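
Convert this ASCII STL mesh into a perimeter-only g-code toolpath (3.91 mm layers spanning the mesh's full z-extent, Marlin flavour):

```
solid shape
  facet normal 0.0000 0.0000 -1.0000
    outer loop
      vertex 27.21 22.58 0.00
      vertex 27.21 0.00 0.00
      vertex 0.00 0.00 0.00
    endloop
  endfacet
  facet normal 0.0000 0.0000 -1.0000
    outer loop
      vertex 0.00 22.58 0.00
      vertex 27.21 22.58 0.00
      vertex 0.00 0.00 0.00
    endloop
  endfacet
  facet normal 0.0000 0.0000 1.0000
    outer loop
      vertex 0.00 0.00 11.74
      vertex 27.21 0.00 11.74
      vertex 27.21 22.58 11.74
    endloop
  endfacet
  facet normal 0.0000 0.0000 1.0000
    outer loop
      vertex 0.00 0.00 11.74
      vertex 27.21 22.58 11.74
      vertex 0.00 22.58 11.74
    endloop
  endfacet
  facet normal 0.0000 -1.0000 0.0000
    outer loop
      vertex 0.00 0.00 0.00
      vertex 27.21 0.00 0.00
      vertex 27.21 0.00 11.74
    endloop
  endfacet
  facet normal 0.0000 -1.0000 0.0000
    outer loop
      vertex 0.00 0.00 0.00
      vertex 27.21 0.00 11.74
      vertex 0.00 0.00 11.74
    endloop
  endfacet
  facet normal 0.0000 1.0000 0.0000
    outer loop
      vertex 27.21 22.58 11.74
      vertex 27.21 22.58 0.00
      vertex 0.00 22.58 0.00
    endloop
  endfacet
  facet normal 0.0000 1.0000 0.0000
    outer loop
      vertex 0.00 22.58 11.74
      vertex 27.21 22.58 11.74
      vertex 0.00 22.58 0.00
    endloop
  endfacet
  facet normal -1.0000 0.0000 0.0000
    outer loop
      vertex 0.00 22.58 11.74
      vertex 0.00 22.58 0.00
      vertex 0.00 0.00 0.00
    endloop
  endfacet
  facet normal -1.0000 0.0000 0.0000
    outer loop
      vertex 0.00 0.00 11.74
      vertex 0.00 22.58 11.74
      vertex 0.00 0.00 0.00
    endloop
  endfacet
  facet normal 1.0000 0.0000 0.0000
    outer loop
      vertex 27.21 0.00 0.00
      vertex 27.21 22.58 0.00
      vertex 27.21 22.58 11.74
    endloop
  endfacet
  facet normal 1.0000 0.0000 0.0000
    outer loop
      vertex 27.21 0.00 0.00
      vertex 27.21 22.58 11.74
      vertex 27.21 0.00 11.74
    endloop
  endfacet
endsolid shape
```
; perimeter-only toolpath
G21 ; units = mm
G90 ; absolute positioning
G28 ; home
; layer 1
G0 Z3.91
G0 X0.00 Y0.00
G1 X27.21 Y0.00
G1 X27.21 Y22.58
G1 X0.00 Y22.58
G1 X0.00 Y0.00
; layer 2
G0 Z7.83
G0 X0.00 Y0.00
G1 X27.21 Y0.00
G1 X27.21 Y22.58
G1 X0.00 Y22.58
G1 X0.00 Y0.00
; layer 3
G0 Z11.74
G0 X0.00 Y0.00
G1 X27.21 Y0.00
G1 X27.21 Y22.58
G1 X0.00 Y22.58
G1 X0.00 Y0.00
M2 ; end

The solid is a rectangular box, roughly 27.2 × 22.6 mm footprint and 11.7 mm tall. Slicing at Δz = 3.91 mm — 3 equal slices spanning the solid's height, so layer i sits at z = i·h/3 — gives 3 non-empty perimeters. Each is a 4-segment closed polygon; G0 lifts to the layer z and rapids to the start vertex, then G1 traces the edges.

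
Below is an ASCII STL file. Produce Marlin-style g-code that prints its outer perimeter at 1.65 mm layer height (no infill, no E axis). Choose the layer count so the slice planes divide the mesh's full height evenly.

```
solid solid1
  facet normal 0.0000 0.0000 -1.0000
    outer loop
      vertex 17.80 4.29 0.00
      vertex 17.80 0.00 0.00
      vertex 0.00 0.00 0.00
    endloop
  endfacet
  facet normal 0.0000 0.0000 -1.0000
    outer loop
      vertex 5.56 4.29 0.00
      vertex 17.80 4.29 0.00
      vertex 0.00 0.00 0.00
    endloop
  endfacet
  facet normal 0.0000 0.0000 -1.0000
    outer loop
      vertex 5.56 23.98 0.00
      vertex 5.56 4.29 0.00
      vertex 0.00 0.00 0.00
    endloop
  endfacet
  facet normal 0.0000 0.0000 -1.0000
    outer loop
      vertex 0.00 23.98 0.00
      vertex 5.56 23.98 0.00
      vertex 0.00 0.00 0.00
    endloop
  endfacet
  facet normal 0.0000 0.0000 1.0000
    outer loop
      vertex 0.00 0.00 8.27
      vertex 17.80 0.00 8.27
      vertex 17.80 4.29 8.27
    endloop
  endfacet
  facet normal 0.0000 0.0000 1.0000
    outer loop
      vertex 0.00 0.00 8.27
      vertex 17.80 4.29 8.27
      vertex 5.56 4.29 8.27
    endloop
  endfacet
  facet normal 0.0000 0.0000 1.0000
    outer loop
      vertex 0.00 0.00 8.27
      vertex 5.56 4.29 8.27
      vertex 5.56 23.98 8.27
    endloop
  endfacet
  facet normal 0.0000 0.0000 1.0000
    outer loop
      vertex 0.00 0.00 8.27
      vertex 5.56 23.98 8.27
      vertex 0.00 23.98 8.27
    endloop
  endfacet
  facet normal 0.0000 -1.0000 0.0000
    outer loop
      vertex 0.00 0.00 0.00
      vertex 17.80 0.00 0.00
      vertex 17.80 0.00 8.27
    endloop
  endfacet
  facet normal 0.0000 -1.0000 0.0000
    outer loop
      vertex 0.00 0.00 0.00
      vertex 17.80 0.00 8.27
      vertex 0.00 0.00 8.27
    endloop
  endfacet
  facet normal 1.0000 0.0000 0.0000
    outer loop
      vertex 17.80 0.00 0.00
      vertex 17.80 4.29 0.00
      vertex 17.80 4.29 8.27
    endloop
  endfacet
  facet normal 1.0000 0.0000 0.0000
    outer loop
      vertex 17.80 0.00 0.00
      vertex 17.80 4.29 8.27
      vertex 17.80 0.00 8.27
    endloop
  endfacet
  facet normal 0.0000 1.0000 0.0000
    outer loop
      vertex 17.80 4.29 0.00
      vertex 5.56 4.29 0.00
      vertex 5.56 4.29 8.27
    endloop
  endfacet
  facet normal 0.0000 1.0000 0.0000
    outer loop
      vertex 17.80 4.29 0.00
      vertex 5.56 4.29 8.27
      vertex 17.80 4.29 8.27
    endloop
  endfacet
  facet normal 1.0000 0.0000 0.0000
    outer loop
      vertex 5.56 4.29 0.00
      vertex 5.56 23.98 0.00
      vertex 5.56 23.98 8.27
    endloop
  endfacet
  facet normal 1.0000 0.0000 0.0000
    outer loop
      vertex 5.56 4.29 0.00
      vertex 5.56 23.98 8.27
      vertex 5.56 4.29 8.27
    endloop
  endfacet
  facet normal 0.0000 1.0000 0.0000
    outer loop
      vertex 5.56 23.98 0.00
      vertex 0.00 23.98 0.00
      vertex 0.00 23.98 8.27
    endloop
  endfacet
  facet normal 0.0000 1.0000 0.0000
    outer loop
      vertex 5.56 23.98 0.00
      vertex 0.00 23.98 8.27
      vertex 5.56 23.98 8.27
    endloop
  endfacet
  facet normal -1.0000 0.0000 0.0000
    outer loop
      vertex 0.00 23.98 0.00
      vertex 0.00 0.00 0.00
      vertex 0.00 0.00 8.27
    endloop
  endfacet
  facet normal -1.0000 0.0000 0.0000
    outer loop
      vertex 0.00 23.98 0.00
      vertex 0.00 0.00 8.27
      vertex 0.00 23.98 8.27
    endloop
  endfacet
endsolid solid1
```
; perimeter-only toolpath
G21 ; units = mm
G90 ; absolute positioning
G28 ; home
; layer 1
G0 Z1.65
G0 X0.00 Y0.00
G1 X17.80 Y0.00
G1 X17.80 Y4.29
G1 X5.56 Y4.29
G1 X5.56 Y23.98
G1 X0.00 Y23.98
G1 X0.00 Y0.00
; layer 2
G0 Z3.31
G0 X0.00 Y0.00
G1 X17.80 Y0.00
G1 X17.80 Y4.29
G1 X5.56 Y4.29
G1 X5.56 Y23.98
G1 X0.00 Y23.98
G1 X0.00 Y0.00
; layer 3
G0 Z4.96
G0 X0.00 Y0.00
G1 X17.80 Y0.00
G1 X17.80 Y4.29
G1 X5.56 Y4.29
G1 X5.56 Y23.98
G1 X0.00 Y23.98
G1 X0.00 Y0.00
; layer 4
G0 Z6.62
G0 X0.00 Y0.00
G1 X17.80 Y0.00
G1 X17.80 Y4.29
G1 X5.56 Y4.29
G1 X5.56 Y23.98
G1 X0.00 Y23.98
G1 X0.00 Y0.00
; layer 5
G0 Z8.27
G0 X0.00 Y0.00
G1 X17.80 Y0.00
G1 X17.80 Y4.29
G1 X5.56 Y4.29
G1 X5.56 Y23.98
G1 X0.00 Y23.98
G1 X0.00 Y0.00
M2 ; end

The solid is an L-shaped prism: outer 17.8 × 24 mm, arm thicknesses ≈ 4.29 mm (horizontal) and 5.56 mm (vertical), extruded 8.27 mm in z. Slicing at Δz = 1.65 mm — 5 equal slices spanning the solid's height, so layer i sits at z = i·h/5 — gives 5 non-empty perimeters. Each is a 6-segment closed polygon; G0 lifts to the layer z and rapids to the start vertex, then G1 traces the edges.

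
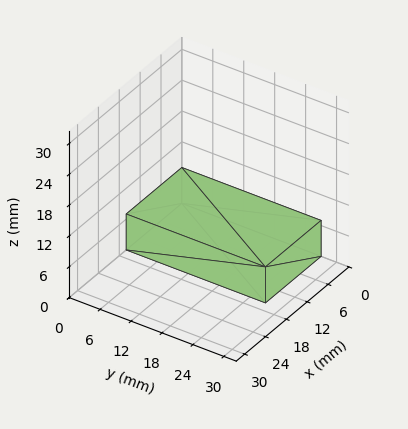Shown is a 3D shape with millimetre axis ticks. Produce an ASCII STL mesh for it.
Reading the render: the shape is a rectangular box, roughly 16 × 27 mm footprint and 7 mm tall (dimensions read to the nearest mm from the axis ticks). For the STL, each face is triangulated and given an outward normal.

solid part
  facet normal 0.0000 0.0000 -1.0000
    outer loop
      vertex 16.0 27.0 0.0
      vertex 16.0 0.0 0.0
      vertex 0.0 0.0 0.0
    endloop
  endfacet
  facet normal 0.0000 0.0000 -1.0000
    outer loop
      vertex 0.0 27.0 0.0
      vertex 16.0 27.0 0.0
      vertex 0.0 0.0 0.0
    endloop
  endfacet
  facet normal 0.0000 0.0000 1.0000
    outer loop
      vertex 0.0 0.0 7.0
      vertex 16.0 0.0 7.0
      vertex 16.0 27.0 7.0
    endloop
  endfacet
  facet normal 0.0000 0.0000 1.0000
    outer loop
      vertex 0.0 0.0 7.0
      vertex 16.0 27.0 7.0
      vertex 0.0 27.0 7.0
    endloop
  endfacet
  facet normal 0.0000 -1.0000 0.0000
    outer loop
      vertex 0.0 0.0 0.0
      vertex 16.0 0.0 0.0
      vertex 16.0 0.0 7.0
    endloop
  endfacet
  facet normal 0.0000 -1.0000 0.0000
    outer loop
      vertex 0.0 0.0 0.0
      vertex 16.0 0.0 7.0
      vertex 0.0 0.0 7.0
    endloop
  endfacet
  facet normal 0.0000 1.0000 0.0000
    outer loop
      vertex 16.0 27.0 7.0
      vertex 16.0 27.0 0.0
      vertex 0.0 27.0 0.0
    endloop
  endfacet
  facet normal 0.0000 1.0000 0.0000
    outer loop
      vertex 0.0 27.0 7.0
      vertex 16.0 27.0 7.0
      vertex 0.0 27.0 0.0
    endloop
  endfacet
  facet normal -1.0000 0.0000 0.0000
    outer loop
      vertex 0.0 27.0 7.0
      vertex 0.0 27.0 0.0
      vertex 0.0 0.0 0.0
    endloop
  endfacet
  facet normal -1.0000 0.0000 0.0000
    outer loop
      vertex 0.0 0.0 7.0
      vertex 0.0 27.0 7.0
      vertex 0.0 0.0 0.0
    endloop
  endfacet
  facet normal 1.0000 0.0000 0.0000
    outer loop
      vertex 16.0 0.0 0.0
      vertex 16.0 27.0 0.0
      vertex 16.0 27.0 7.0
    endloop
  endfacet
  facet normal 1.0000 0.0000 0.0000
    outer loop
      vertex 16.0 0.0 0.0
      vertex 16.0 27.0 7.0
      vertex 16.0 0.0 7.0
    endloop
  endfacet
endsolid part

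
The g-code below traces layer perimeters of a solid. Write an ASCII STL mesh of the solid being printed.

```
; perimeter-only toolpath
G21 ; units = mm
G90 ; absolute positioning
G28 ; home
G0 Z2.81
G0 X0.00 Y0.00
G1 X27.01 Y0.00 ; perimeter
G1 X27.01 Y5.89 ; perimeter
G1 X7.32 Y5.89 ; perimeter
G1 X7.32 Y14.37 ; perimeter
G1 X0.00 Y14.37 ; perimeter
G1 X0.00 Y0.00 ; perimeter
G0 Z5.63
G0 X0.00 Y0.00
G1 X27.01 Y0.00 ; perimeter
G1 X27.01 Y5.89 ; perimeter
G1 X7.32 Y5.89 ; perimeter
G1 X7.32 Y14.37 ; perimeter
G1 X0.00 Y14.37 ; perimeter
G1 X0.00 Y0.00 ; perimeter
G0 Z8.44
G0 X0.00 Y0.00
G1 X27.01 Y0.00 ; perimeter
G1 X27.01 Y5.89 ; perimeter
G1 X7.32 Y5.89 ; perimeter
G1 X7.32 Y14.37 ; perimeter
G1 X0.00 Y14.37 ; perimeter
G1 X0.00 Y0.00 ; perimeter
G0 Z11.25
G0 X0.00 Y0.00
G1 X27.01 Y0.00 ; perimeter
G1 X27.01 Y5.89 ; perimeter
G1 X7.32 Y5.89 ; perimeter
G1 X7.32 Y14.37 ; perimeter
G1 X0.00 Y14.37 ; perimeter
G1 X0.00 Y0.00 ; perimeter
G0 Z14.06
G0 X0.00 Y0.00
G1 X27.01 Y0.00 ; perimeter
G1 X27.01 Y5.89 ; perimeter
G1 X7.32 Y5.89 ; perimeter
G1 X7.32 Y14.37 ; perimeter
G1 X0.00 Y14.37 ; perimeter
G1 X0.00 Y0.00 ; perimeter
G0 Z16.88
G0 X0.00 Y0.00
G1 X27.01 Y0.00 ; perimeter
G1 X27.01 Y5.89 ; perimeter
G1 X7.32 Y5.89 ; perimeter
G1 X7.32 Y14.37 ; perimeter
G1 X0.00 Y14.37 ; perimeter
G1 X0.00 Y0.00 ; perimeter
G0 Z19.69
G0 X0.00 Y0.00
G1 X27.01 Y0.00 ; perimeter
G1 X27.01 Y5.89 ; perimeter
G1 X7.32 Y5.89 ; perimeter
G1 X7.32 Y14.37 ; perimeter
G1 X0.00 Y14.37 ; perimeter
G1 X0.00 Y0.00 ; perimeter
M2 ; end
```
solid part
  facet normal 0.0000 0.0000 -1.0000
    outer loop
      vertex 27.01 5.89 0.00
      vertex 27.01 0.00 0.00
      vertex 0.00 0.00 0.00
    endloop
  endfacet
  facet normal 0.0000 0.0000 -1.0000
    outer loop
      vertex 7.32 5.89 0.00
      vertex 27.01 5.89 0.00
      vertex 0.00 0.00 0.00
    endloop
  endfacet
  facet normal 0.0000 0.0000 -1.0000
    outer loop
      vertex 7.32 14.37 0.00
      vertex 7.32 5.89 0.00
      vertex 0.00 0.00 0.00
    endloop
  endfacet
  facet normal 0.0000 0.0000 -1.0000
    outer loop
      vertex 0.00 14.37 0.00
      vertex 7.32 14.37 0.00
      vertex 0.00 0.00 0.00
    endloop
  endfacet
  facet normal 0.0000 0.0000 1.0000
    outer loop
      vertex 0.00 0.00 19.69
      vertex 27.01 0.00 19.69
      vertex 27.01 5.89 19.69
    endloop
  endfacet
  facet normal 0.0000 0.0000 1.0000
    outer loop
      vertex 0.00 0.00 19.69
      vertex 27.01 5.89 19.69
      vertex 7.32 5.89 19.69
    endloop
  endfacet
  facet normal 0.0000 0.0000 1.0000
    outer loop
      vertex 0.00 0.00 19.69
      vertex 7.32 5.89 19.69
      vertex 7.32 14.37 19.69
    endloop
  endfacet
  facet normal 0.0000 0.0000 1.0000
    outer loop
      vertex 0.00 0.00 19.69
      vertex 7.32 14.37 19.69
      vertex 0.00 14.37 19.69
    endloop
  endfacet
  facet normal 0.0000 -1.0000 0.0000
    outer loop
      vertex 0.00 0.00 0.00
      vertex 27.01 0.00 0.00
      vertex 27.01 0.00 19.69
    endloop
  endfacet
  facet normal 0.0000 -1.0000 0.0000
    outer loop
      vertex 0.00 0.00 0.00
      vertex 27.01 0.00 19.69
      vertex 0.00 0.00 19.69
    endloop
  endfacet
  facet normal 1.0000 0.0000 0.0000
    outer loop
      vertex 27.01 0.00 0.00
      vertex 27.01 5.89 0.00
      vertex 27.01 5.89 19.69
    endloop
  endfacet
  facet normal 1.0000 0.0000 0.0000
    outer loop
      vertex 27.01 0.00 0.00
      vertex 27.01 5.89 19.69
      vertex 27.01 0.00 19.69
    endloop
  endfacet
  facet normal 0.0000 1.0000 0.0000
    outer loop
      vertex 27.01 5.89 0.00
      vertex 7.32 5.89 0.00
      vertex 7.32 5.89 19.69
    endloop
  endfacet
  facet normal 0.0000 1.0000 0.0000
    outer loop
      vertex 27.01 5.89 0.00
      vertex 7.32 5.89 19.69
      vertex 27.01 5.89 19.69
    endloop
  endfacet
  facet normal 1.0000 0.0000 0.0000
    outer loop
      vertex 7.32 5.89 0.00
      vertex 7.32 14.37 0.00
      vertex 7.32 14.37 19.69
    endloop
  endfacet
  facet normal 1.0000 0.0000 0.0000
    outer loop
      vertex 7.32 5.89 0.00
      vertex 7.32 14.37 19.69
      vertex 7.32 5.89 19.69
    endloop
  endfacet
  facet normal 0.0000 1.0000 0.0000
    outer loop
      vertex 7.32 14.37 0.00
      vertex 0.00 14.37 0.00
      vertex 0.00 14.37 19.69
    endloop
  endfacet
  facet normal 0.0000 1.0000 0.0000
    outer loop
      vertex 7.32 14.37 0.00
      vertex 0.00 14.37 19.69
      vertex 7.32 14.37 19.69
    endloop
  endfacet
  facet normal -1.0000 0.0000 0.0000
    outer loop
      vertex 0.00 14.37 0.00
      vertex 0.00 0.00 0.00
      vertex 0.00 0.00 19.69
    endloop
  endfacet
  facet normal -1.0000 0.0000 0.0000
    outer loop
      vertex 0.00 14.37 0.00
      vertex 0.00 0.00 19.69
      vertex 0.00 14.37 19.69
    endloop
  endfacet
endsolid part

The G0 Z moves step by Δz≈2.81 mm. Every layer's G1 loop is the same polygon, so the solid is a straight extrusion of it from z=0 to z≈19.7. Closing with flat bottom and top caps and triangulating gives 20 facets — an L-shaped prism: outer 27 × 14.4 mm, arm thicknesses ≈ 5.89 mm (horizontal) and 7.32 mm (vertical), extruded 19.7 mm in z.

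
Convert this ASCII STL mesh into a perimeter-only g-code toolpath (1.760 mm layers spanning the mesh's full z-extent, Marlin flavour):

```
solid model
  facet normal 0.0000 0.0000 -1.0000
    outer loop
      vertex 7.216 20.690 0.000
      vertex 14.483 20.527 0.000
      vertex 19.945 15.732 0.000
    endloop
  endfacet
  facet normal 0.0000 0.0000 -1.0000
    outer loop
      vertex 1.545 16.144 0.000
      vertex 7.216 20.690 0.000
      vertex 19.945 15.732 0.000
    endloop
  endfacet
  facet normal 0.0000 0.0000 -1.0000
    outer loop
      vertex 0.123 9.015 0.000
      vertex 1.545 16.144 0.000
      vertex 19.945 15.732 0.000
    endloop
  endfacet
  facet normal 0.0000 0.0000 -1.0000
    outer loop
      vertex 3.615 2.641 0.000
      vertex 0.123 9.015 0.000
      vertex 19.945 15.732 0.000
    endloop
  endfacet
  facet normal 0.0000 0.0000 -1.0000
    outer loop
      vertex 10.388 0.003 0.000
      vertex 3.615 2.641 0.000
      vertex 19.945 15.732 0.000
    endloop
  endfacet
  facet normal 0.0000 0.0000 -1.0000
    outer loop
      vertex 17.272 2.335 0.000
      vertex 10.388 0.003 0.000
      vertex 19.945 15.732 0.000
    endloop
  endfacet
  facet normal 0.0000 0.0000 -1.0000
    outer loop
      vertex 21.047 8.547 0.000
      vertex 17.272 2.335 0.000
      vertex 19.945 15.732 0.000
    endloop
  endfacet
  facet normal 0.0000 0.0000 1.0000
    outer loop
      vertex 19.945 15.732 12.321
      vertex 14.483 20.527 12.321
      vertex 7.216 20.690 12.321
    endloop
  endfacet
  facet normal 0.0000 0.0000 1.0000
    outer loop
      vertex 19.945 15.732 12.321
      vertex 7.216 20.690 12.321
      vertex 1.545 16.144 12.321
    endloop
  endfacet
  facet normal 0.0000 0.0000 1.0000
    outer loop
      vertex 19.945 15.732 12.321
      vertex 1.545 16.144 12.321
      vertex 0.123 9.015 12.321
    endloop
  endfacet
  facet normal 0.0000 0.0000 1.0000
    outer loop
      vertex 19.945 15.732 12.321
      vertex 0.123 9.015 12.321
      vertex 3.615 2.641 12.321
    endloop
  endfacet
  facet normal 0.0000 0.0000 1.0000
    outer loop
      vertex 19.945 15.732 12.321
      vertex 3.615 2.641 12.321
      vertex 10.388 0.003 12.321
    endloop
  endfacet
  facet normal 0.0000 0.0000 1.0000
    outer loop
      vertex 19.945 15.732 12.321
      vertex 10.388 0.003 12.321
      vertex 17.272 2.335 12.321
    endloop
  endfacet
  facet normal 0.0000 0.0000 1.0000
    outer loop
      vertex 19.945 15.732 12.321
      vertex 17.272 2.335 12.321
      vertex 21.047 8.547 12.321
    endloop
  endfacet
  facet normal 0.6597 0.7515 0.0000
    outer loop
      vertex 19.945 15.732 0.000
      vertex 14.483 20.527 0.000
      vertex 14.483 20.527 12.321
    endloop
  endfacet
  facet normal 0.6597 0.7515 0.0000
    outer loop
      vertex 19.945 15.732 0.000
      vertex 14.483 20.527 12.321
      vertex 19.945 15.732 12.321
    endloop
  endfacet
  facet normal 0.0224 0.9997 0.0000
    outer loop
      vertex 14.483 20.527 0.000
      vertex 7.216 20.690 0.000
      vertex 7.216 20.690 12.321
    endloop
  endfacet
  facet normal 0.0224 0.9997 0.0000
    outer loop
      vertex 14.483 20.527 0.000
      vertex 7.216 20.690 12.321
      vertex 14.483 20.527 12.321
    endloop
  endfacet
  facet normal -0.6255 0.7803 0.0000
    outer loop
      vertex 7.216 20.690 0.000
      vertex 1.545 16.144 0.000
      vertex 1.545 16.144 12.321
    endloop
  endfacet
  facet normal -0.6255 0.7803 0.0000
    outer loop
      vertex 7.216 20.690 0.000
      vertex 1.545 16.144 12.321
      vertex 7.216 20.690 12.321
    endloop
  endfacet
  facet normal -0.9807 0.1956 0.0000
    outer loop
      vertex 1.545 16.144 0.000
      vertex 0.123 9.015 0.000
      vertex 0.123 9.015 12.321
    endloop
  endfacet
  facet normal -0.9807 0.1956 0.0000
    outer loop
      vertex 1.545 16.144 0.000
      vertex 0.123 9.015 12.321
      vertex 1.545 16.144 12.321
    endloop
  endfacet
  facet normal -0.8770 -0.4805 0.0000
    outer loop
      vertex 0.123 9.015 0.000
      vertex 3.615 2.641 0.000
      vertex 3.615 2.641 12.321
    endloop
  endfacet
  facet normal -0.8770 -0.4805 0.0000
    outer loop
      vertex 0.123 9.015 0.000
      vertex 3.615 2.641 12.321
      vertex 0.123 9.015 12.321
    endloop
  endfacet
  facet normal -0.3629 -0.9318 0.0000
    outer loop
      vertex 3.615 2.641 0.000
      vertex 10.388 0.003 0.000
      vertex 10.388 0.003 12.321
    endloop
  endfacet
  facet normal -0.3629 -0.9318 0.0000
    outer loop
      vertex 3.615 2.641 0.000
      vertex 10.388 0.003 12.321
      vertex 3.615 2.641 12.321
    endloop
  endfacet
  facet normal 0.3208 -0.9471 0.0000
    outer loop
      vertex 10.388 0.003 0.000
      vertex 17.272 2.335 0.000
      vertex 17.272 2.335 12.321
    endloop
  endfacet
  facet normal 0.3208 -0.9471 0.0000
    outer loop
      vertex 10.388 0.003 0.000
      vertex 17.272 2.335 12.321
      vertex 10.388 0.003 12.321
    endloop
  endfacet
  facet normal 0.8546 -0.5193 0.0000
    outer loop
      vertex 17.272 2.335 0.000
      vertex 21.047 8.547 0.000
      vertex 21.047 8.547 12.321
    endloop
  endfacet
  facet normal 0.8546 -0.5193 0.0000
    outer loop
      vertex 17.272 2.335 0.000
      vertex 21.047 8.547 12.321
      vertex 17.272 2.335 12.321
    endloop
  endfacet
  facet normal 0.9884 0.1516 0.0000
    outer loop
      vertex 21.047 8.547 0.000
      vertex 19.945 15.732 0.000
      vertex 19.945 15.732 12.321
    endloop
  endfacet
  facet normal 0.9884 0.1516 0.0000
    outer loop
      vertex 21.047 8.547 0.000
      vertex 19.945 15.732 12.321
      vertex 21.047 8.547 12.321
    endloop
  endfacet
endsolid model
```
; perimeter-only toolpath
G21 ; units = mm
G90 ; absolute positioning
G28 ; home
; layer 1
G0 Z1.760
G0 X19.945 Y15.732
G1 X14.483 Y20.527
G1 X7.216 Y20.690
G1 X1.545 Y16.144
G1 X0.123 Y9.015
G1 X3.615 Y2.641
G1 X10.388 Y0.003
G1 X17.272 Y2.335
G1 X21.047 Y8.547
G1 X19.945 Y15.732
; layer 2
G0 Z3.520
G0 X19.945 Y15.732
G1 X14.483 Y20.527
G1 X7.216 Y20.690
G1 X1.545 Y16.144
G1 X0.123 Y9.015
G1 X3.615 Y2.641
G1 X10.388 Y0.003
G1 X17.272 Y2.335
G1 X21.047 Y8.547
G1 X19.945 Y15.732
; layer 3
G0 Z5.280
G0 X19.945 Y15.732
G1 X14.483 Y20.527
G1 X7.216 Y20.690
G1 X1.545 Y16.144
G1 X0.123 Y9.015
G1 X3.615 Y2.641
G1 X10.388 Y0.003
G1 X17.272 Y2.335
G1 X21.047 Y8.547
G1 X19.945 Y15.732
; layer 4
G0 Z7.041
G0 X19.945 Y15.732
G1 X14.483 Y20.527
G1 X7.216 Y20.690
G1 X1.545 Y16.144
G1 X0.123 Y9.015
G1 X3.615 Y2.641
G1 X10.388 Y0.003
G1 X17.272 Y2.335
G1 X21.047 Y8.547
G1 X19.945 Y15.732
; layer 5
G0 Z8.801
G0 X19.945 Y15.732
G1 X14.483 Y20.527
G1 X7.216 Y20.690
G1 X1.545 Y16.144
G1 X0.123 Y9.015
G1 X3.615 Y2.641
G1 X10.388 Y0.003
G1 X17.272 Y2.335
G1 X21.047 Y8.547
G1 X19.945 Y15.732
; layer 6
G0 Z10.561
G0 X19.945 Y15.732
G1 X14.483 Y20.527
G1 X7.216 Y20.690
G1 X1.545 Y16.144
G1 X0.123 Y9.015
G1 X3.615 Y2.641
G1 X10.388 Y0.003
G1 X17.272 Y2.335
G1 X21.047 Y8.547
G1 X19.945 Y15.732
; layer 7
G0 Z12.321
G0 X19.945 Y15.732
G1 X14.483 Y20.527
G1 X7.216 Y20.690
G1 X1.545 Y16.144
G1 X0.123 Y9.015
G1 X3.615 Y2.641
G1 X10.388 Y0.003
G1 X17.272 Y2.335
G1 X21.047 Y8.547
G1 X19.945 Y15.732
M2 ; end

The solid is a regular 9-sided prism (a cylinder approximated with 9 flat sides), circumscribed radius ≈ 10.6 mm, height ≈ 12.3 mm. Slicing at Δz = 1.760 mm — 7 equal slices spanning the solid's height, so layer i sits at z = i·h/7 — gives 7 non-empty perimeters. Each is a 9-segment closed polygon; G0 lifts to the layer z and rapids to the start vertex, then G1 traces the edges.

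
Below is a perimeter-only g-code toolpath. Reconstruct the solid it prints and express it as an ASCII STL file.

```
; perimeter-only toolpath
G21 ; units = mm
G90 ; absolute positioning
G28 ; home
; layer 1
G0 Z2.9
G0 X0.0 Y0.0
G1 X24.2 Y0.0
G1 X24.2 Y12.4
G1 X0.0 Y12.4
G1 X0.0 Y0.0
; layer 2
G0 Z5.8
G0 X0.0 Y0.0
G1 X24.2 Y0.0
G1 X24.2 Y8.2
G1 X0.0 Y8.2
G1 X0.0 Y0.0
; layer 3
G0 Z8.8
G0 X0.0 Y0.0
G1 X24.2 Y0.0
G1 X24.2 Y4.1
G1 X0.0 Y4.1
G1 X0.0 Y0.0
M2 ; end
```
solid part
  facet normal 0.0000 0.0000 -1.0000
    outer loop
      vertex 24.2 16.5 0.0
      vertex 24.2 0.0 0.0
      vertex 0.0 0.0 0.0
    endloop
  endfacet
  facet normal 0.0000 0.0000 -1.0000
    outer loop
      vertex 0.0 16.5 0.0
      vertex 24.2 16.5 0.0
      vertex 0.0 0.0 0.0
    endloop
  endfacet
  facet normal 0.0000 -1.0000 0.0000
    outer loop
      vertex 0.0 0.0 0.0
      vertex 24.2 0.0 0.0
      vertex 24.2 0.0 11.7
    endloop
  endfacet
  facet normal 0.0000 -1.0000 0.0000
    outer loop
      vertex 0.0 0.0 0.0
      vertex 24.2 0.0 11.7
      vertex 0.0 0.0 11.7
    endloop
  endfacet
  facet normal 0.0000 0.5784 0.8157
    outer loop
      vertex 0.0 0.0 11.7
      vertex 24.2 0.0 11.7
      vertex 24.2 16.5 0.0
    endloop
  endfacet
  facet normal 0.0000 0.5784 0.8157
    outer loop
      vertex 0.0 0.0 11.7
      vertex 24.2 16.5 0.0
      vertex 0.0 16.5 0.0
    endloop
  endfacet
  facet normal -1.0000 0.0000 0.0000
    outer loop
      vertex 0.0 0.0 11.7
      vertex 0.0 16.5 0.0
      vertex 0.0 0.0 0.0
    endloop
  endfacet
  facet normal 1.0000 0.0000 0.0000
    outer loop
      vertex 24.2 0.0 0.0
      vertex 24.2 16.5 0.0
      vertex 24.2 0.0 11.7
    endloop
  endfacet
endsolid part

The G0 Z moves step by Δz≈2.9 mm. The G1 loops shrink linearly with z, so the solid tapers from its base footprint up to z≈11.7. Closing with a flat bottom cap and the tapered top and triangulating gives 8 facets — a wedge (ramp): 24.2 × 16.5 mm base, rising to 11.7 mm along the y=0 edge and sloping linearly to z=0 at y=16.5.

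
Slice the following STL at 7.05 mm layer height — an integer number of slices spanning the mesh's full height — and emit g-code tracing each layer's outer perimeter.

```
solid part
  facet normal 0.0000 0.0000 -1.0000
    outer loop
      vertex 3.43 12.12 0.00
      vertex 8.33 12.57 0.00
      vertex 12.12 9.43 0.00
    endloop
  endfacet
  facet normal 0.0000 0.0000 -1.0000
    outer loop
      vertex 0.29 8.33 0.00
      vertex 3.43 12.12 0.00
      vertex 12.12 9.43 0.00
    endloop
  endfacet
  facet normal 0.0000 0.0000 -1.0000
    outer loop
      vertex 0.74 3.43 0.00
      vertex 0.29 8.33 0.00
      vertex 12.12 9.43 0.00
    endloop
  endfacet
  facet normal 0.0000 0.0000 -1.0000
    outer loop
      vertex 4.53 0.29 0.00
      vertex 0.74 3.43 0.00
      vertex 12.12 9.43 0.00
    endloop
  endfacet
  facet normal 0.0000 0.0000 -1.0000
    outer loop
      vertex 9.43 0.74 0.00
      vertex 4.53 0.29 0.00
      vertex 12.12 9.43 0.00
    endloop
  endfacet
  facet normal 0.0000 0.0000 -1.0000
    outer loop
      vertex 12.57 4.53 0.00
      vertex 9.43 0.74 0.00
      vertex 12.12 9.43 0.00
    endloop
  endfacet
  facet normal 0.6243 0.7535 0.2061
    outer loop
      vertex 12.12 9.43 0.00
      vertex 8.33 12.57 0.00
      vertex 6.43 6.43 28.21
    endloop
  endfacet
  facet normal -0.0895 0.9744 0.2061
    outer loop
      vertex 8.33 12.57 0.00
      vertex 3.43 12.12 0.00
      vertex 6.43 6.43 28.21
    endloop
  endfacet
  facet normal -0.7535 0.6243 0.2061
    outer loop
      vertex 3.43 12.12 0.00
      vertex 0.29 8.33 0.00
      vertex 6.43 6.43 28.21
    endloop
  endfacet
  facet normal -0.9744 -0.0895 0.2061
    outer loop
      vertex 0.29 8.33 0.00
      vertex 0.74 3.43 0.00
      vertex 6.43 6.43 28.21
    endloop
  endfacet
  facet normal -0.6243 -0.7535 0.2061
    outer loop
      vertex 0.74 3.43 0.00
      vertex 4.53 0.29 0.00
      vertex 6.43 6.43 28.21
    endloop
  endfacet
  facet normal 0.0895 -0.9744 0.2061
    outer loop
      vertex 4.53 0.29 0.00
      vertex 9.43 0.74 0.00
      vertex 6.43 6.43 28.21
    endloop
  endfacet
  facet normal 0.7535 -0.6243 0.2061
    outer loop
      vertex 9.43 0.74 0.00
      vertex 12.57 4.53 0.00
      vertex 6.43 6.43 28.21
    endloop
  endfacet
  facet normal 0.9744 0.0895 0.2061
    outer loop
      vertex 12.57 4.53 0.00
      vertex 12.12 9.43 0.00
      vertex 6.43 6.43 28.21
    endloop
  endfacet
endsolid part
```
; perimeter-only toolpath
G21 ; units = mm
G90 ; absolute positioning
G28 ; home
; layer 1
G0 Z7.05
G0 X10.70 Y8.68
G1 X7.86 Y11.04
G1 X4.18 Y10.70
G1 X1.82 Y7.86
G1 X2.16 Y4.18
G1 X5.00 Y1.82
G1 X8.68 Y2.16
G1 X11.04 Y5.00
G1 X10.70 Y8.68
; layer 2
G0 Z14.11
G0 X9.27 Y7.93
G1 X7.38 Y9.50
G1 X4.93 Y9.27
G1 X3.36 Y7.38
G1 X3.58 Y4.93
G1 X5.48 Y3.36
G1 X7.93 Y3.58
G1 X9.50 Y5.48
G1 X9.27 Y7.93
; layer 3
G0 Z21.16
G0 X7.85 Y7.18
G1 X6.90 Y7.96
G1 X5.68 Y7.85
G1 X4.89 Y6.90
G1 X5.01 Y5.68
G1 X5.95 Y4.89
G1 X7.18 Y5.01
G1 X7.96 Y5.95
G1 X7.85 Y7.18
M2 ; end

The solid is a regular 8-sided pyramid, base circumscribed radius ≈ 6.43 mm, apex at z ≈ 28.2 mm. Slicing at Δz = 7.05 mm — 4 equal slices spanning the solid's height, so layer i sits at z = i·h/4 — gives 3 non-empty perimeters. Each is a 8-segment closed polygon; G0 lifts to the layer z and rapids to the start vertex, then G1 traces the edges. The cross-section shrinks linearly with z (the slice at the apex is degenerate and omitted).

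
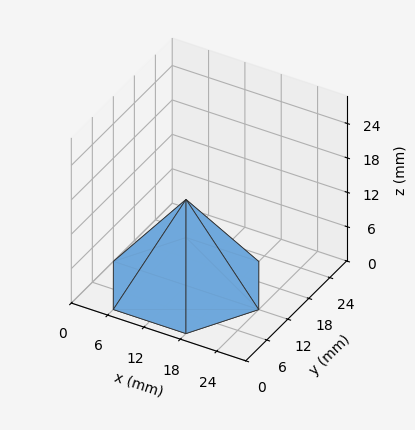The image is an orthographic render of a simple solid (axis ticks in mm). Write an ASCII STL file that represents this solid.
Reading the render: the shape is a regular 6-sided pyramid, base circumscribed radius ≈ 12 mm, apex at z ≈ 15 mm (dimensions read to the nearest mm from the axis ticks). For the STL, each face is triangulated and given an outward normal.

solid part
  facet normal 0.0000 0.0000 -1.0000
    outer loop
      vertex 6.00 22.39 0.00
      vertex 18.00 22.39 0.00
      vertex 24.00 12.00 0.00
    endloop
  endfacet
  facet normal 0.0000 0.0000 -1.0000
    outer loop
      vertex 0.00 12.00 0.00
      vertex 6.00 22.39 0.00
      vertex 24.00 12.00 0.00
    endloop
  endfacet
  facet normal 0.0000 0.0000 -1.0000
    outer loop
      vertex 6.00 1.61 0.00
      vertex 0.00 12.00 0.00
      vertex 24.00 12.00 0.00
    endloop
  endfacet
  facet normal 0.0000 0.0000 -1.0000
    outer loop
      vertex 18.00 1.61 0.00
      vertex 6.00 1.61 0.00
      vertex 24.00 12.00 0.00
    endloop
  endfacet
  facet normal 0.7118 0.4111 0.5695
    outer loop
      vertex 24.00 12.00 0.00
      vertex 18.00 22.39 0.00
      vertex 12.00 12.00 15.00
    endloop
  endfacet
  facet normal 0.0000 0.8221 0.5694
    outer loop
      vertex 18.00 22.39 0.00
      vertex 6.00 22.39 0.00
      vertex 12.00 12.00 15.00
    endloop
  endfacet
  facet normal -0.7118 0.4111 0.5695
    outer loop
      vertex 6.00 22.39 0.00
      vertex 0.00 12.00 0.00
      vertex 12.00 12.00 15.00
    endloop
  endfacet
  facet normal -0.7118 -0.4111 0.5695
    outer loop
      vertex 0.00 12.00 0.00
      vertex 6.00 1.61 0.00
      vertex 12.00 12.00 15.00
    endloop
  endfacet
  facet normal 0.0000 -0.8221 0.5694
    outer loop
      vertex 6.00 1.61 0.00
      vertex 18.00 1.61 0.00
      vertex 12.00 12.00 15.00
    endloop
  endfacet
  facet normal 0.7118 -0.4111 0.5695
    outer loop
      vertex 18.00 1.61 0.00
      vertex 24.00 12.00 0.00
      vertex 12.00 12.00 15.00
    endloop
  endfacet
endsolid part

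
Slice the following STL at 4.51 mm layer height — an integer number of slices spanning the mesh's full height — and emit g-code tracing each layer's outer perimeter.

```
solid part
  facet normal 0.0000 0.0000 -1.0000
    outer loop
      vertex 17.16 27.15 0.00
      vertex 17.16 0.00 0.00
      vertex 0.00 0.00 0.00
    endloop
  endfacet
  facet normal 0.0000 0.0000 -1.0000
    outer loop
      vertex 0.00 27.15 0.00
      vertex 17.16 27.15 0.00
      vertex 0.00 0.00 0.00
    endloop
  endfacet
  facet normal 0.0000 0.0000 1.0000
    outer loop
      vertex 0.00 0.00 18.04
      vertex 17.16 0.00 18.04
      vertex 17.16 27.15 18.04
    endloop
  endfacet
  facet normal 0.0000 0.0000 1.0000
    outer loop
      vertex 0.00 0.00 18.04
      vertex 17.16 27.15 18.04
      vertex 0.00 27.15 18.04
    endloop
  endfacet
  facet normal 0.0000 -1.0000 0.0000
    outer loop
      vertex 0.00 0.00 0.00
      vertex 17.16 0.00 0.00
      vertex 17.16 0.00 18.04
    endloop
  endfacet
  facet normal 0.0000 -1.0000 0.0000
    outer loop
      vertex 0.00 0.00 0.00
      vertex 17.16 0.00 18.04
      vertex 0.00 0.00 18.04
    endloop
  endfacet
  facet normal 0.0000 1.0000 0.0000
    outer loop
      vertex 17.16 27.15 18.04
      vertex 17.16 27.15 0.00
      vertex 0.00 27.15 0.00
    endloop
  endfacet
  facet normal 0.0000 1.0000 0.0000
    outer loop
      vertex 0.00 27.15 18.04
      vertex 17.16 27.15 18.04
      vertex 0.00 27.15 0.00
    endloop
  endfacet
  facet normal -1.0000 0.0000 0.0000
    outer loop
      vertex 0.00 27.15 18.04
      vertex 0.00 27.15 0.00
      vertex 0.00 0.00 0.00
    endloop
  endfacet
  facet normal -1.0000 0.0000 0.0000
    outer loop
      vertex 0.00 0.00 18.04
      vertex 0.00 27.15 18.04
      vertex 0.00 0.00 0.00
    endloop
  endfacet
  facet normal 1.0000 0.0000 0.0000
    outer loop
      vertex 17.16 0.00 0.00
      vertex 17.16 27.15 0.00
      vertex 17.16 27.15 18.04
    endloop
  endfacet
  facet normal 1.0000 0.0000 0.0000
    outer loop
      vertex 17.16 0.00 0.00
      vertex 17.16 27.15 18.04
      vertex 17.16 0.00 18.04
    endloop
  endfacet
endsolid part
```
; perimeter-only toolpath
G21 ; units = mm
G90 ; absolute positioning
G28 ; home
; layer 1
G0 Z4.51
G0 X0.00 Y0.00
G1 X17.16 Y0.00
G1 X17.16 Y27.15
G1 X0.00 Y27.15
G1 X0.00 Y0.00
; layer 2
G0 Z9.02
G0 X0.00 Y0.00
G1 X17.16 Y0.00
G1 X17.16 Y27.15
G1 X0.00 Y27.15
G1 X0.00 Y0.00
; layer 3
G0 Z13.53
G0 X0.00 Y0.00
G1 X17.16 Y0.00
G1 X17.16 Y27.15
G1 X0.00 Y27.15
G1 X0.00 Y0.00
; layer 4
G0 Z18.04
G0 X0.00 Y0.00
G1 X17.16 Y0.00
G1 X17.16 Y27.15
G1 X0.00 Y27.15
G1 X0.00 Y0.00
M2 ; end

The solid is a rectangular box, roughly 17.2 × 27.1 mm footprint and 18 mm tall. Slicing at Δz = 4.51 mm — 4 equal slices spanning the solid's height, so layer i sits at z = i·h/4 — gives 4 non-empty perimeters. Each is a 4-segment closed polygon; G0 lifts to the layer z and rapids to the start vertex, then G1 traces the edges.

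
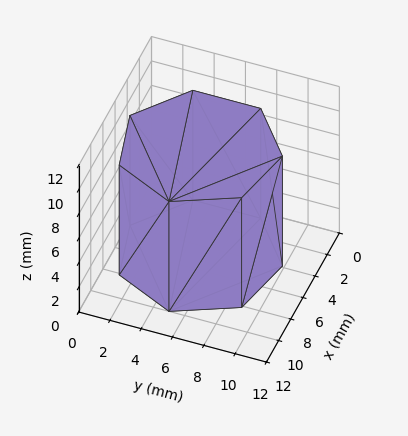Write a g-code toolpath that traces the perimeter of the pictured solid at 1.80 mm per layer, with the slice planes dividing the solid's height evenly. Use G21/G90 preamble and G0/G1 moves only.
Reading the render: the shape is a regular 7-sided prism (a cylinder approximated with 7 flat sides), circumscribed radius ≈ 5 mm, height ≈ 9 mm (dimensions read to the nearest mm from the axis ticks). For the g-code, the solid's height is divided into equal slices at the stated Δz and each level perimeter traced with G1 moves after a G0 lift.

; perimeter-only toolpath
G21 ; units = mm
G90 ; absolute positioning
G28 ; home
; layer 1
G0 Z1.80
G0 X10.00 Y5.00
G1 X8.12 Y8.91
G1 X3.89 Y9.87
G1 X0.50 Y7.17
G1 X0.50 Y2.83
G1 X3.89 Y0.13
G1 X8.12 Y1.09
G1 X10.00 Y5.00
; layer 2
G0 Z3.60
G0 X10.00 Y5.00
G1 X8.12 Y8.91
G1 X3.89 Y9.87
G1 X0.50 Y7.17
G1 X0.50 Y2.83
G1 X3.89 Y0.13
G1 X8.12 Y1.09
G1 X10.00 Y5.00
; layer 3
G0 Z5.40
G0 X10.00 Y5.00
G1 X8.12 Y8.91
G1 X3.89 Y9.87
G1 X0.50 Y7.17
G1 X0.50 Y2.83
G1 X3.89 Y0.13
G1 X8.12 Y1.09
G1 X10.00 Y5.00
; layer 4
G0 Z7.20
G0 X10.00 Y5.00
G1 X8.12 Y8.91
G1 X3.89 Y9.87
G1 X0.50 Y7.17
G1 X0.50 Y2.83
G1 X3.89 Y0.13
G1 X8.12 Y1.09
G1 X10.00 Y5.00
; layer 5
G0 Z9.00
G0 X10.00 Y5.00
G1 X8.12 Y8.91
G1 X3.89 Y9.87
G1 X0.50 Y7.17
G1 X0.50 Y2.83
G1 X3.89 Y0.13
G1 X8.12 Y1.09
G1 X10.00 Y5.00
M2 ; end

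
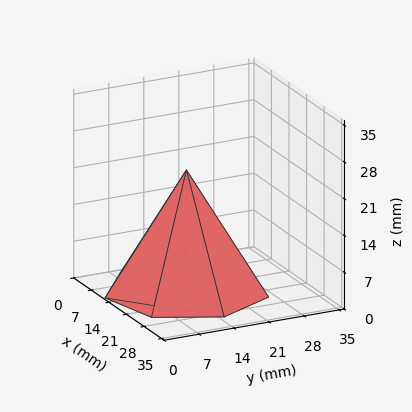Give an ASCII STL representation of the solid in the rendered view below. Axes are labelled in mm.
Reading the render: the shape is a regular 7-sided pyramid, base circumscribed radius ≈ 15 mm, apex at z ≈ 23 mm (dimensions read to the nearest mm from the axis ticks). For the STL, each face is triangulated and given an outward normal.

solid part
  facet normal 0.0000 0.0000 -1.0000
    outer loop
      vertex 11.7 29.6 0.0
      vertex 24.4 26.7 0.0
      vertex 30.0 15.0 0.0
    endloop
  endfacet
  facet normal 0.0000 0.0000 -1.0000
    outer loop
      vertex 1.5 21.5 0.0
      vertex 11.7 29.6 0.0
      vertex 30.0 15.0 0.0
    endloop
  endfacet
  facet normal 0.0000 0.0000 -1.0000
    outer loop
      vertex 1.5 8.5 0.0
      vertex 1.5 21.5 0.0
      vertex 30.0 15.0 0.0
    endloop
  endfacet
  facet normal 0.0000 0.0000 -1.0000
    outer loop
      vertex 11.7 0.4 0.0
      vertex 1.5 8.5 0.0
      vertex 30.0 15.0 0.0
    endloop
  endfacet
  facet normal 0.0000 0.0000 -1.0000
    outer loop
      vertex 24.4 3.3 0.0
      vertex 11.7 0.4 0.0
      vertex 30.0 15.0 0.0
    endloop
  endfacet
  facet normal 0.7775 0.3721 0.5070
    outer loop
      vertex 30.0 15.0 0.0
      vertex 24.4 26.7 0.0
      vertex 15.0 15.0 23.0
    endloop
  endfacet
  facet normal 0.1920 0.8408 0.5062
    outer loop
      vertex 24.4 26.7 0.0
      vertex 11.7 29.6 0.0
      vertex 15.0 15.0 23.0
    endloop
  endfacet
  facet normal -0.5365 0.6756 0.5058
    outer loop
      vertex 11.7 29.6 0.0
      vertex 1.5 21.5 0.0
      vertex 15.0 15.0 23.0
    endloop
  endfacet
  facet normal -0.8624 0.0000 0.5062
    outer loop
      vertex 1.5 21.5 0.0
      vertex 1.5 8.5 0.0
      vertex 15.0 15.0 23.0
    endloop
  endfacet
  facet normal -0.5365 -0.6756 0.5058
    outer loop
      vertex 1.5 8.5 0.0
      vertex 11.7 0.4 0.0
      vertex 15.0 15.0 23.0
    endloop
  endfacet
  facet normal 0.1920 -0.8408 0.5062
    outer loop
      vertex 11.7 0.4 0.0
      vertex 24.4 3.3 0.0
      vertex 15.0 15.0 23.0
    endloop
  endfacet
  facet normal 0.7775 -0.3721 0.5070
    outer loop
      vertex 24.4 3.3 0.0
      vertex 30.0 15.0 0.0
      vertex 15.0 15.0 23.0
    endloop
  endfacet
endsolid part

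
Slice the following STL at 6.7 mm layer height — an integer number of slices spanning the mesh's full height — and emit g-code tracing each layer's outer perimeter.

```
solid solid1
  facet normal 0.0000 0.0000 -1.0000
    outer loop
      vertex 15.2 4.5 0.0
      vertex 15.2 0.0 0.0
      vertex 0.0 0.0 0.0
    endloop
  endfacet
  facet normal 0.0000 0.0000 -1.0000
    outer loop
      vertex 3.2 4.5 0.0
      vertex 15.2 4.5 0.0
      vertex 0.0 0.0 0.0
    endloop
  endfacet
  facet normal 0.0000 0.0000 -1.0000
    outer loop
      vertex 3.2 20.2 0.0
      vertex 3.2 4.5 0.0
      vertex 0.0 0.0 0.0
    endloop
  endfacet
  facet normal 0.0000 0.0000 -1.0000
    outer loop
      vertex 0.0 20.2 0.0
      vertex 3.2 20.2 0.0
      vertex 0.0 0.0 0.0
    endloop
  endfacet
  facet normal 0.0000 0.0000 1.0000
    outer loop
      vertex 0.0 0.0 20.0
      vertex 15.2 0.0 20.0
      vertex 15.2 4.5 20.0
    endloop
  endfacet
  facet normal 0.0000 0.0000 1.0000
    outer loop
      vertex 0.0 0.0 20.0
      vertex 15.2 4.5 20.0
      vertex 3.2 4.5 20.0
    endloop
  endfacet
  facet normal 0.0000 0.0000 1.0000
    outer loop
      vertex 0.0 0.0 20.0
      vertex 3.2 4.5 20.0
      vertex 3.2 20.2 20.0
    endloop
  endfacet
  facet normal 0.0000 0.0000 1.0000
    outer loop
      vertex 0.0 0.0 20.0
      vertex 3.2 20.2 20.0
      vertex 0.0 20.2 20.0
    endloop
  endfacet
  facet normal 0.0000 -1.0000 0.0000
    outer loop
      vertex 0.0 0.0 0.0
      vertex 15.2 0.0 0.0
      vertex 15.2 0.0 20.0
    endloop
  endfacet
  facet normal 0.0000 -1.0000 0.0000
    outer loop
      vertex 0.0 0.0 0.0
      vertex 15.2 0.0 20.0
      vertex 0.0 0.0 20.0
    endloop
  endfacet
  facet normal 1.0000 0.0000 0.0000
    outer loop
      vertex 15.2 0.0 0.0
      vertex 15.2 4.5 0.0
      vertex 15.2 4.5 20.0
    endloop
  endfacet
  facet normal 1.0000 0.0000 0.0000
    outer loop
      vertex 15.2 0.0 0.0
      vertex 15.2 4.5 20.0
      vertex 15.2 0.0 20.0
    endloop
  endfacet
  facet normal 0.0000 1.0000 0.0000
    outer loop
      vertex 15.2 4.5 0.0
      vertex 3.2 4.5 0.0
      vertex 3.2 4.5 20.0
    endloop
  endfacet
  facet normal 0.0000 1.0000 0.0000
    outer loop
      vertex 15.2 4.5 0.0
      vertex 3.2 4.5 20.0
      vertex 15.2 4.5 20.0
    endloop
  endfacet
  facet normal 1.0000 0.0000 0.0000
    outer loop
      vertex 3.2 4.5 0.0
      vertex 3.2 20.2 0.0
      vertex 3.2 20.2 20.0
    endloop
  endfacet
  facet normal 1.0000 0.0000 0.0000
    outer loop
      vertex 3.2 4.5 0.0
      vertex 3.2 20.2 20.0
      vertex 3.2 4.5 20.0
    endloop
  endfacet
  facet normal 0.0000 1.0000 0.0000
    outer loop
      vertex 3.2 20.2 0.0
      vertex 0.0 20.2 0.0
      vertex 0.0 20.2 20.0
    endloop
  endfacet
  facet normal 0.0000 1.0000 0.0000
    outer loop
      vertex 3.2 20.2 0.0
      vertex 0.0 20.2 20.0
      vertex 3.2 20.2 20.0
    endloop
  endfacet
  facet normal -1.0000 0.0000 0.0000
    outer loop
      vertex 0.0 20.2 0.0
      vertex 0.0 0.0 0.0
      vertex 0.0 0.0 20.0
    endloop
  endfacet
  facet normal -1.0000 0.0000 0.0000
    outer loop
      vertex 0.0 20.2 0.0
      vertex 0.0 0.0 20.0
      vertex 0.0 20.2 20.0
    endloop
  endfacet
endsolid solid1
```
; perimeter-only toolpath
G21 ; units = mm
G90 ; absolute positioning
G28 ; home
; layer 1
G0 Z6.7
G0 X0.0 Y0.0
G1 X15.2 Y0.0
G1 X15.2 Y4.5
G1 X3.2 Y4.5
G1 X3.2 Y20.2
G1 X0.0 Y20.2
G1 X0.0 Y0.0
; layer 2
G0 Z13.3
G0 X0.0 Y0.0
G1 X15.2 Y0.0
G1 X15.2 Y4.5
G1 X3.2 Y4.5
G1 X3.2 Y20.2
G1 X0.0 Y20.2
G1 X0.0 Y0.0
; layer 3
G0 Z20.0
G0 X0.0 Y0.0
G1 X15.2 Y0.0
G1 X15.2 Y4.5
G1 X3.2 Y4.5
G1 X3.2 Y20.2
G1 X0.0 Y20.2
G1 X0.0 Y0.0
M2 ; end

The solid is an L-shaped prism: outer 15.2 × 20.2 mm, arm thicknesses ≈ 4.5 mm (horizontal) and 3.2 mm (vertical), extruded 20 mm in z. Slicing at Δz = 6.7 mm — 3 equal slices spanning the solid's height, so layer i sits at z = i·h/3 — gives 3 non-empty perimeters. Each is a 6-segment closed polygon; G0 lifts to the layer z and rapids to the start vertex, then G1 traces the edges.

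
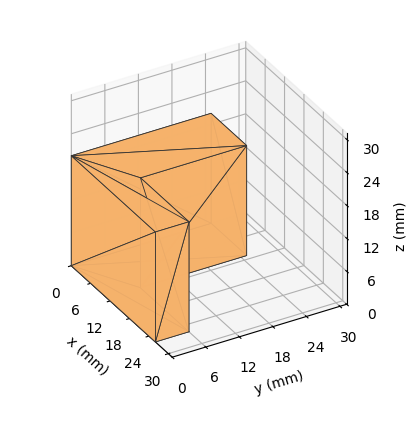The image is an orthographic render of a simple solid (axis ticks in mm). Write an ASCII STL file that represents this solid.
Reading the render: the shape is an L-shaped prism: outer 26 × 25 mm, arm thicknesses ≈ 6 mm (horizontal) and 11 mm (vertical), extruded 20 mm in z (dimensions read to the nearest mm from the axis ticks). For the STL, each face is triangulated and given an outward normal.

solid part
  facet normal 0.0000 0.0000 -1.0000
    outer loop
      vertex 26.0 6.0 0.0
      vertex 26.0 0.0 0.0
      vertex 0.0 0.0 0.0
    endloop
  endfacet
  facet normal 0.0000 0.0000 -1.0000
    outer loop
      vertex 11.0 6.0 0.0
      vertex 26.0 6.0 0.0
      vertex 0.0 0.0 0.0
    endloop
  endfacet
  facet normal 0.0000 0.0000 -1.0000
    outer loop
      vertex 11.0 25.0 0.0
      vertex 11.0 6.0 0.0
      vertex 0.0 0.0 0.0
    endloop
  endfacet
  facet normal 0.0000 0.0000 -1.0000
    outer loop
      vertex 0.0 25.0 0.0
      vertex 11.0 25.0 0.0
      vertex 0.0 0.0 0.0
    endloop
  endfacet
  facet normal 0.0000 0.0000 1.0000
    outer loop
      vertex 0.0 0.0 20.0
      vertex 26.0 0.0 20.0
      vertex 26.0 6.0 20.0
    endloop
  endfacet
  facet normal 0.0000 0.0000 1.0000
    outer loop
      vertex 0.0 0.0 20.0
      vertex 26.0 6.0 20.0
      vertex 11.0 6.0 20.0
    endloop
  endfacet
  facet normal 0.0000 0.0000 1.0000
    outer loop
      vertex 0.0 0.0 20.0
      vertex 11.0 6.0 20.0
      vertex 11.0 25.0 20.0
    endloop
  endfacet
  facet normal 0.0000 0.0000 1.0000
    outer loop
      vertex 0.0 0.0 20.0
      vertex 11.0 25.0 20.0
      vertex 0.0 25.0 20.0
    endloop
  endfacet
  facet normal 0.0000 -1.0000 0.0000
    outer loop
      vertex 0.0 0.0 0.0
      vertex 26.0 0.0 0.0
      vertex 26.0 0.0 20.0
    endloop
  endfacet
  facet normal 0.0000 -1.0000 0.0000
    outer loop
      vertex 0.0 0.0 0.0
      vertex 26.0 0.0 20.0
      vertex 0.0 0.0 20.0
    endloop
  endfacet
  facet normal 1.0000 0.0000 0.0000
    outer loop
      vertex 26.0 0.0 0.0
      vertex 26.0 6.0 0.0
      vertex 26.0 6.0 20.0
    endloop
  endfacet
  facet normal 1.0000 0.0000 0.0000
    outer loop
      vertex 26.0 0.0 0.0
      vertex 26.0 6.0 20.0
      vertex 26.0 0.0 20.0
    endloop
  endfacet
  facet normal 0.0000 1.0000 0.0000
    outer loop
      vertex 26.0 6.0 0.0
      vertex 11.0 6.0 0.0
      vertex 11.0 6.0 20.0
    endloop
  endfacet
  facet normal 0.0000 1.0000 0.0000
    outer loop
      vertex 26.0 6.0 0.0
      vertex 11.0 6.0 20.0
      vertex 26.0 6.0 20.0
    endloop
  endfacet
  facet normal 1.0000 0.0000 0.0000
    outer loop
      vertex 11.0 6.0 0.0
      vertex 11.0 25.0 0.0
      vertex 11.0 25.0 20.0
    endloop
  endfacet
  facet normal 1.0000 0.0000 0.0000
    outer loop
      vertex 11.0 6.0 0.0
      vertex 11.0 25.0 20.0
      vertex 11.0 6.0 20.0
    endloop
  endfacet
  facet normal 0.0000 1.0000 0.0000
    outer loop
      vertex 11.0 25.0 0.0
      vertex 0.0 25.0 0.0
      vertex 0.0 25.0 20.0
    endloop
  endfacet
  facet normal 0.0000 1.0000 0.0000
    outer loop
      vertex 11.0 25.0 0.0
      vertex 0.0 25.0 20.0
      vertex 11.0 25.0 20.0
    endloop
  endfacet
  facet normal -1.0000 0.0000 0.0000
    outer loop
      vertex 0.0 25.0 0.0
      vertex 0.0 0.0 0.0
      vertex 0.0 0.0 20.0
    endloop
  endfacet
  facet normal -1.0000 0.0000 0.0000
    outer loop
      vertex 0.0 25.0 0.0
      vertex 0.0 0.0 20.0
      vertex 0.0 25.0 20.0
    endloop
  endfacet
endsolid part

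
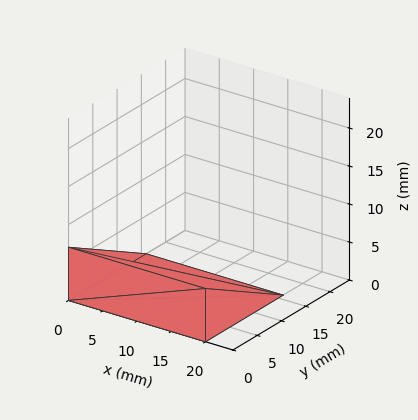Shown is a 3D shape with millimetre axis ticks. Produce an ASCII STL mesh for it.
Reading the render: the shape is a wedge (ramp): 20 × 16 mm base, rising to 7 mm along the y=0 edge and sloping linearly to z=0 at y=16 (dimensions read to the nearest mm from the axis ticks). For the STL, each face is triangulated and given an outward normal.

solid part
  facet normal 0.0000 0.0000 -1.0000
    outer loop
      vertex 20.000 16.000 0.000
      vertex 20.000 0.000 0.000
      vertex 0.000 0.000 0.000
    endloop
  endfacet
  facet normal 0.0000 0.0000 -1.0000
    outer loop
      vertex 0.000 16.000 0.000
      vertex 20.000 16.000 0.000
      vertex 0.000 0.000 0.000
    endloop
  endfacet
  facet normal 0.0000 -1.0000 0.0000
    outer loop
      vertex 0.000 0.000 0.000
      vertex 20.000 0.000 0.000
      vertex 20.000 0.000 7.000
    endloop
  endfacet
  facet normal 0.0000 -1.0000 0.0000
    outer loop
      vertex 0.000 0.000 0.000
      vertex 20.000 0.000 7.000
      vertex 0.000 0.000 7.000
    endloop
  endfacet
  facet normal 0.0000 0.4008 0.9162
    outer loop
      vertex 0.000 0.000 7.000
      vertex 20.000 0.000 7.000
      vertex 20.000 16.000 0.000
    endloop
  endfacet
  facet normal 0.0000 0.4008 0.9162
    outer loop
      vertex 0.000 0.000 7.000
      vertex 20.000 16.000 0.000
      vertex 0.000 16.000 0.000
    endloop
  endfacet
  facet normal -1.0000 0.0000 0.0000
    outer loop
      vertex 0.000 0.000 7.000
      vertex 0.000 16.000 0.000
      vertex 0.000 0.000 0.000
    endloop
  endfacet
  facet normal 1.0000 0.0000 0.0000
    outer loop
      vertex 20.000 0.000 0.000
      vertex 20.000 16.000 0.000
      vertex 20.000 0.000 7.000
    endloop
  endfacet
endsolid part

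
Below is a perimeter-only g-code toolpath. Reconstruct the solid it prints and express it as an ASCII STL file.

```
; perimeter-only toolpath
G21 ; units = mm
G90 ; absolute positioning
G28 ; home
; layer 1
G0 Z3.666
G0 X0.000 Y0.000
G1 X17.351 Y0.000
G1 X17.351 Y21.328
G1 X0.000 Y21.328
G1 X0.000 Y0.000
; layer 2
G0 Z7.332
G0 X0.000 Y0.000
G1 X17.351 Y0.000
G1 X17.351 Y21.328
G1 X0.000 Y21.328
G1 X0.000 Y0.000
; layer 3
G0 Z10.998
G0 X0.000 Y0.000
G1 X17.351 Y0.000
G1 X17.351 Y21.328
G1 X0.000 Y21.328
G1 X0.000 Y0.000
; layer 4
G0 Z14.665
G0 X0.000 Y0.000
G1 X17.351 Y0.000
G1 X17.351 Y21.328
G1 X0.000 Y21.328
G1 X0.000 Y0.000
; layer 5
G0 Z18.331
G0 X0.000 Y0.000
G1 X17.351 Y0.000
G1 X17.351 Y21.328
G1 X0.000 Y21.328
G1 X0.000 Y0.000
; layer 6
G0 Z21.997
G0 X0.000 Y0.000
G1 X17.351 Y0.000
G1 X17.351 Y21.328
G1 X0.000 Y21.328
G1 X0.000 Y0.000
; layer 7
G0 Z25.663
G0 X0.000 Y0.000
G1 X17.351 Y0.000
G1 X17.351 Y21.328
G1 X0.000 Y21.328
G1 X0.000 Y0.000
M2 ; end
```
solid part
  facet normal 0.0000 0.0000 -1.0000
    outer loop
      vertex 17.351 21.328 0.000
      vertex 17.351 0.000 0.000
      vertex 0.000 0.000 0.000
    endloop
  endfacet
  facet normal 0.0000 0.0000 -1.0000
    outer loop
      vertex 0.000 21.328 0.000
      vertex 17.351 21.328 0.000
      vertex 0.000 0.000 0.000
    endloop
  endfacet
  facet normal 0.0000 0.0000 1.0000
    outer loop
      vertex 0.000 0.000 25.663
      vertex 17.351 0.000 25.663
      vertex 17.351 21.328 25.663
    endloop
  endfacet
  facet normal 0.0000 0.0000 1.0000
    outer loop
      vertex 0.000 0.000 25.663
      vertex 17.351 21.328 25.663
      vertex 0.000 21.328 25.663
    endloop
  endfacet
  facet normal 0.0000 -1.0000 0.0000
    outer loop
      vertex 0.000 0.000 0.000
      vertex 17.351 0.000 0.000
      vertex 17.351 0.000 25.663
    endloop
  endfacet
  facet normal 0.0000 -1.0000 0.0000
    outer loop
      vertex 0.000 0.000 0.000
      vertex 17.351 0.000 25.663
      vertex 0.000 0.000 25.663
    endloop
  endfacet
  facet normal 0.0000 1.0000 0.0000
    outer loop
      vertex 17.351 21.328 25.663
      vertex 17.351 21.328 0.000
      vertex 0.000 21.328 0.000
    endloop
  endfacet
  facet normal 0.0000 1.0000 0.0000
    outer loop
      vertex 0.000 21.328 25.663
      vertex 17.351 21.328 25.663
      vertex 0.000 21.328 0.000
    endloop
  endfacet
  facet normal -1.0000 0.0000 0.0000
    outer loop
      vertex 0.000 21.328 25.663
      vertex 0.000 21.328 0.000
      vertex 0.000 0.000 0.000
    endloop
  endfacet
  facet normal -1.0000 0.0000 0.0000
    outer loop
      vertex 0.000 0.000 25.663
      vertex 0.000 21.328 25.663
      vertex 0.000 0.000 0.000
    endloop
  endfacet
  facet normal 1.0000 0.0000 0.0000
    outer loop
      vertex 17.351 0.000 0.000
      vertex 17.351 21.328 0.000
      vertex 17.351 21.328 25.663
    endloop
  endfacet
  facet normal 1.0000 0.0000 0.0000
    outer loop
      vertex 17.351 0.000 0.000
      vertex 17.351 21.328 25.663
      vertex 17.351 0.000 25.663
    endloop
  endfacet
endsolid part

The G0 Z moves step by Δz≈3.666 mm. Every layer's G1 loop is the same polygon, so the solid is a straight extrusion of it from z=0 to z≈25.7. Closing with flat bottom and top caps and triangulating gives 12 facets — a rectangular box, roughly 17.4 × 21.3 mm footprint and 25.7 mm tall.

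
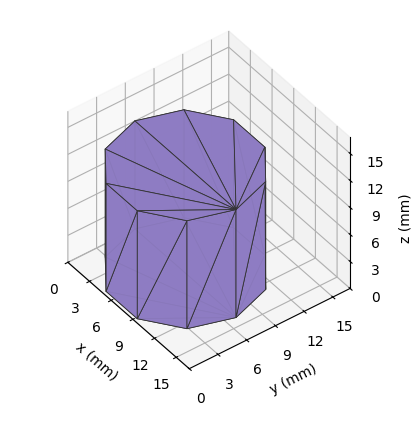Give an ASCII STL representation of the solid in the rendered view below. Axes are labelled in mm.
Reading the render: the shape is a regular 10-sided prism (a cylinder approximated with 10 flat sides), circumscribed radius ≈ 7 mm, height ≈ 12 mm (dimensions read to the nearest mm from the axis ticks). For the STL, each face is triangulated and given an outward normal.

solid part
  facet normal 0.0000 0.0000 -1.0000
    outer loop
      vertex 9.16 13.66 0.00
      vertex 12.66 11.11 0.00
      vertex 14.00 7.00 0.00
    endloop
  endfacet
  facet normal 0.0000 0.0000 -1.0000
    outer loop
      vertex 4.84 13.66 0.00
      vertex 9.16 13.66 0.00
      vertex 14.00 7.00 0.00
    endloop
  endfacet
  facet normal 0.0000 0.0000 -1.0000
    outer loop
      vertex 1.34 11.11 0.00
      vertex 4.84 13.66 0.00
      vertex 14.00 7.00 0.00
    endloop
  endfacet
  facet normal 0.0000 0.0000 -1.0000
    outer loop
      vertex 0.00 7.00 0.00
      vertex 1.34 11.11 0.00
      vertex 14.00 7.00 0.00
    endloop
  endfacet
  facet normal 0.0000 0.0000 -1.0000
    outer loop
      vertex 1.34 2.89 0.00
      vertex 0.00 7.00 0.00
      vertex 14.00 7.00 0.00
    endloop
  endfacet
  facet normal 0.0000 0.0000 -1.0000
    outer loop
      vertex 4.84 0.34 0.00
      vertex 1.34 2.89 0.00
      vertex 14.00 7.00 0.00
    endloop
  endfacet
  facet normal 0.0000 0.0000 -1.0000
    outer loop
      vertex 9.16 0.34 0.00
      vertex 4.84 0.34 0.00
      vertex 14.00 7.00 0.00
    endloop
  endfacet
  facet normal 0.0000 0.0000 -1.0000
    outer loop
      vertex 12.66 2.89 0.00
      vertex 9.16 0.34 0.00
      vertex 14.00 7.00 0.00
    endloop
  endfacet
  facet normal 0.0000 0.0000 1.0000
    outer loop
      vertex 14.00 7.00 12.00
      vertex 12.66 11.11 12.00
      vertex 9.16 13.66 12.00
    endloop
  endfacet
  facet normal 0.0000 0.0000 1.0000
    outer loop
      vertex 14.00 7.00 12.00
      vertex 9.16 13.66 12.00
      vertex 4.84 13.66 12.00
    endloop
  endfacet
  facet normal 0.0000 0.0000 1.0000
    outer loop
      vertex 14.00 7.00 12.00
      vertex 4.84 13.66 12.00
      vertex 1.34 11.11 12.00
    endloop
  endfacet
  facet normal 0.0000 0.0000 1.0000
    outer loop
      vertex 14.00 7.00 12.00
      vertex 1.34 11.11 12.00
      vertex 0.00 7.00 12.00
    endloop
  endfacet
  facet normal 0.0000 0.0000 1.0000
    outer loop
      vertex 14.00 7.00 12.00
      vertex 0.00 7.00 12.00
      vertex 1.34 2.89 12.00
    endloop
  endfacet
  facet normal 0.0000 0.0000 1.0000
    outer loop
      vertex 14.00 7.00 12.00
      vertex 1.34 2.89 12.00
      vertex 4.84 0.34 12.00
    endloop
  endfacet
  facet normal 0.0000 0.0000 1.0000
    outer loop
      vertex 14.00 7.00 12.00
      vertex 4.84 0.34 12.00
      vertex 9.16 0.34 12.00
    endloop
  endfacet
  facet normal 0.0000 0.0000 1.0000
    outer loop
      vertex 14.00 7.00 12.00
      vertex 9.16 0.34 12.00
      vertex 12.66 2.89 12.00
    endloop
  endfacet
  facet normal 0.9507 0.3100 0.0000
    outer loop
      vertex 14.00 7.00 0.00
      vertex 12.66 11.11 0.00
      vertex 12.66 11.11 12.00
    endloop
  endfacet
  facet normal 0.9507 0.3100 0.0000
    outer loop
      vertex 14.00 7.00 0.00
      vertex 12.66 11.11 12.00
      vertex 14.00 7.00 12.00
    endloop
  endfacet
  facet normal 0.5889 0.8082 0.0000
    outer loop
      vertex 12.66 11.11 0.00
      vertex 9.16 13.66 0.00
      vertex 9.16 13.66 12.00
    endloop
  endfacet
  facet normal 0.5889 0.8082 0.0000
    outer loop
      vertex 12.66 11.11 0.00
      vertex 9.16 13.66 12.00
      vertex 12.66 11.11 12.00
    endloop
  endfacet
  facet normal 0.0000 1.0000 0.0000
    outer loop
      vertex 9.16 13.66 0.00
      vertex 4.84 13.66 0.00
      vertex 4.84 13.66 12.00
    endloop
  endfacet
  facet normal 0.0000 1.0000 0.0000
    outer loop
      vertex 9.16 13.66 0.00
      vertex 4.84 13.66 12.00
      vertex 9.16 13.66 12.00
    endloop
  endfacet
  facet normal -0.5889 0.8082 0.0000
    outer loop
      vertex 4.84 13.66 0.00
      vertex 1.34 11.11 0.00
      vertex 1.34 11.11 12.00
    endloop
  endfacet
  facet normal -0.5889 0.8082 0.0000
    outer loop
      vertex 4.84 13.66 0.00
      vertex 1.34 11.11 12.00
      vertex 4.84 13.66 12.00
    endloop
  endfacet
  facet normal -0.9507 0.3100 0.0000
    outer loop
      vertex 1.34 11.11 0.00
      vertex 0.00 7.00 0.00
      vertex 0.00 7.00 12.00
    endloop
  endfacet
  facet normal -0.9507 0.3100 0.0000
    outer loop
      vertex 1.34 11.11 0.00
      vertex 0.00 7.00 12.00
      vertex 1.34 11.11 12.00
    endloop
  endfacet
  facet normal -0.9507 -0.3100 0.0000
    outer loop
      vertex 0.00 7.00 0.00
      vertex 1.34 2.89 0.00
      vertex 1.34 2.89 12.00
    endloop
  endfacet
  facet normal -0.9507 -0.3100 0.0000
    outer loop
      vertex 0.00 7.00 0.00
      vertex 1.34 2.89 12.00
      vertex 0.00 7.00 12.00
    endloop
  endfacet
  facet normal -0.5889 -0.8082 0.0000
    outer loop
      vertex 1.34 2.89 0.00
      vertex 4.84 0.34 0.00
      vertex 4.84 0.34 12.00
    endloop
  endfacet
  facet normal -0.5889 -0.8082 0.0000
    outer loop
      vertex 1.34 2.89 0.00
      vertex 4.84 0.34 12.00
      vertex 1.34 2.89 12.00
    endloop
  endfacet
  facet normal 0.0000 -1.0000 0.0000
    outer loop
      vertex 4.84 0.34 0.00
      vertex 9.16 0.34 0.00
      vertex 9.16 0.34 12.00
    endloop
  endfacet
  facet normal 0.0000 -1.0000 0.0000
    outer loop
      vertex 4.84 0.34 0.00
      vertex 9.16 0.34 12.00
      vertex 4.84 0.34 12.00
    endloop
  endfacet
  facet normal 0.5889 -0.8082 0.0000
    outer loop
      vertex 9.16 0.34 0.00
      vertex 12.66 2.89 0.00
      vertex 12.66 2.89 12.00
    endloop
  endfacet
  facet normal 0.5889 -0.8082 0.0000
    outer loop
      vertex 9.16 0.34 0.00
      vertex 12.66 2.89 12.00
      vertex 9.16 0.34 12.00
    endloop
  endfacet
  facet normal 0.9507 -0.3100 0.0000
    outer loop
      vertex 12.66 2.89 0.00
      vertex 14.00 7.00 0.00
      vertex 14.00 7.00 12.00
    endloop
  endfacet
  facet normal 0.9507 -0.3100 0.0000
    outer loop
      vertex 12.66 2.89 0.00
      vertex 14.00 7.00 12.00
      vertex 12.66 2.89 12.00
    endloop
  endfacet
endsolid part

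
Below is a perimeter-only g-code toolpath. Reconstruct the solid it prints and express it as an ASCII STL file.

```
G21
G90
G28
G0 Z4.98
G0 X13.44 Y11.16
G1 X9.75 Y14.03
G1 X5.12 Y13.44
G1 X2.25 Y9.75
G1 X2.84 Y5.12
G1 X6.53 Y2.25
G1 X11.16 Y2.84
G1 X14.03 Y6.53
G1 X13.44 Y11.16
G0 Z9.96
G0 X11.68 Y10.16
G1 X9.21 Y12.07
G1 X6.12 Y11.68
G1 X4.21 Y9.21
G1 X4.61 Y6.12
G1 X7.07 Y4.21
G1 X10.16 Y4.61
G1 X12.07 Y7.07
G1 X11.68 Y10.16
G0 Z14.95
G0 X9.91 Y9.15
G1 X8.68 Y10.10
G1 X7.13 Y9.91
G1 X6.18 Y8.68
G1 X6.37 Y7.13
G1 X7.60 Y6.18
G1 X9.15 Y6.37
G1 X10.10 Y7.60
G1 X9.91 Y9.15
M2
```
solid part
  facet normal 0.0000 0.0000 -1.0000
    outer loop
      vertex 4.11 15.21 0.00
      vertex 10.29 15.99 0.00
      vertex 15.21 12.17 0.00
    endloop
  endfacet
  facet normal 0.0000 0.0000 -1.0000
    outer loop
      vertex 0.29 10.29 0.00
      vertex 4.11 15.21 0.00
      vertex 15.21 12.17 0.00
    endloop
  endfacet
  facet normal 0.0000 0.0000 -1.0000
    outer loop
      vertex 1.07 4.11 0.00
      vertex 0.29 10.29 0.00
      vertex 15.21 12.17 0.00
    endloop
  endfacet
  facet normal 0.0000 0.0000 -1.0000
    outer loop
      vertex 5.99 0.29 0.00
      vertex 1.07 4.11 0.00
      vertex 15.21 12.17 0.00
    endloop
  endfacet
  facet normal 0.0000 0.0000 -1.0000
    outer loop
      vertex 12.17 1.07 0.00
      vertex 5.99 0.29 0.00
      vertex 15.21 12.17 0.00
    endloop
  endfacet
  facet normal 0.0000 0.0000 -1.0000
    outer loop
      vertex 15.99 5.99 0.00
      vertex 12.17 1.07 0.00
      vertex 15.21 12.17 0.00
    endloop
  endfacet
  facet normal 0.5738 0.7390 0.3530
    outer loop
      vertex 15.21 12.17 0.00
      vertex 10.29 15.99 0.00
      vertex 8.14 8.14 19.93
    endloop
  endfacet
  facet normal -0.1172 0.9283 0.3530
    outer loop
      vertex 10.29 15.99 0.00
      vertex 4.11 15.21 0.00
      vertex 8.14 8.14 19.93
    endloop
  endfacet
  facet normal -0.7390 0.5738 0.3530
    outer loop
      vertex 4.11 15.21 0.00
      vertex 0.29 10.29 0.00
      vertex 8.14 8.14 19.93
    endloop
  endfacet
  facet normal -0.9283 -0.1172 0.3530
    outer loop
      vertex 0.29 10.29 0.00
      vertex 1.07 4.11 0.00
      vertex 8.14 8.14 19.93
    endloop
  endfacet
  facet normal -0.5738 -0.7390 0.3530
    outer loop
      vertex 1.07 4.11 0.00
      vertex 5.99 0.29 0.00
      vertex 8.14 8.14 19.93
    endloop
  endfacet
  facet normal 0.1172 -0.9283 0.3530
    outer loop
      vertex 5.99 0.29 0.00
      vertex 12.17 1.07 0.00
      vertex 8.14 8.14 19.93
    endloop
  endfacet
  facet normal 0.7390 -0.5738 0.3530
    outer loop
      vertex 12.17 1.07 0.00
      vertex 15.99 5.99 0.00
      vertex 8.14 8.14 19.93
    endloop
  endfacet
  facet normal 0.9283 0.1172 0.3530
    outer loop
      vertex 15.99 5.99 0.00
      vertex 15.21 12.17 0.00
      vertex 8.14 8.14 19.93
    endloop
  endfacet
endsolid part

The G0 Z moves step by Δz≈4.98 mm. The G1 loops shrink linearly with z, so the solid tapers from its base footprint up to z≈19.9. Closing with a flat bottom cap and the tapered top and triangulating gives 14 facets — a regular 8-sided pyramid, base circumscribed radius ≈ 8.14 mm, apex at z ≈ 19.9 mm.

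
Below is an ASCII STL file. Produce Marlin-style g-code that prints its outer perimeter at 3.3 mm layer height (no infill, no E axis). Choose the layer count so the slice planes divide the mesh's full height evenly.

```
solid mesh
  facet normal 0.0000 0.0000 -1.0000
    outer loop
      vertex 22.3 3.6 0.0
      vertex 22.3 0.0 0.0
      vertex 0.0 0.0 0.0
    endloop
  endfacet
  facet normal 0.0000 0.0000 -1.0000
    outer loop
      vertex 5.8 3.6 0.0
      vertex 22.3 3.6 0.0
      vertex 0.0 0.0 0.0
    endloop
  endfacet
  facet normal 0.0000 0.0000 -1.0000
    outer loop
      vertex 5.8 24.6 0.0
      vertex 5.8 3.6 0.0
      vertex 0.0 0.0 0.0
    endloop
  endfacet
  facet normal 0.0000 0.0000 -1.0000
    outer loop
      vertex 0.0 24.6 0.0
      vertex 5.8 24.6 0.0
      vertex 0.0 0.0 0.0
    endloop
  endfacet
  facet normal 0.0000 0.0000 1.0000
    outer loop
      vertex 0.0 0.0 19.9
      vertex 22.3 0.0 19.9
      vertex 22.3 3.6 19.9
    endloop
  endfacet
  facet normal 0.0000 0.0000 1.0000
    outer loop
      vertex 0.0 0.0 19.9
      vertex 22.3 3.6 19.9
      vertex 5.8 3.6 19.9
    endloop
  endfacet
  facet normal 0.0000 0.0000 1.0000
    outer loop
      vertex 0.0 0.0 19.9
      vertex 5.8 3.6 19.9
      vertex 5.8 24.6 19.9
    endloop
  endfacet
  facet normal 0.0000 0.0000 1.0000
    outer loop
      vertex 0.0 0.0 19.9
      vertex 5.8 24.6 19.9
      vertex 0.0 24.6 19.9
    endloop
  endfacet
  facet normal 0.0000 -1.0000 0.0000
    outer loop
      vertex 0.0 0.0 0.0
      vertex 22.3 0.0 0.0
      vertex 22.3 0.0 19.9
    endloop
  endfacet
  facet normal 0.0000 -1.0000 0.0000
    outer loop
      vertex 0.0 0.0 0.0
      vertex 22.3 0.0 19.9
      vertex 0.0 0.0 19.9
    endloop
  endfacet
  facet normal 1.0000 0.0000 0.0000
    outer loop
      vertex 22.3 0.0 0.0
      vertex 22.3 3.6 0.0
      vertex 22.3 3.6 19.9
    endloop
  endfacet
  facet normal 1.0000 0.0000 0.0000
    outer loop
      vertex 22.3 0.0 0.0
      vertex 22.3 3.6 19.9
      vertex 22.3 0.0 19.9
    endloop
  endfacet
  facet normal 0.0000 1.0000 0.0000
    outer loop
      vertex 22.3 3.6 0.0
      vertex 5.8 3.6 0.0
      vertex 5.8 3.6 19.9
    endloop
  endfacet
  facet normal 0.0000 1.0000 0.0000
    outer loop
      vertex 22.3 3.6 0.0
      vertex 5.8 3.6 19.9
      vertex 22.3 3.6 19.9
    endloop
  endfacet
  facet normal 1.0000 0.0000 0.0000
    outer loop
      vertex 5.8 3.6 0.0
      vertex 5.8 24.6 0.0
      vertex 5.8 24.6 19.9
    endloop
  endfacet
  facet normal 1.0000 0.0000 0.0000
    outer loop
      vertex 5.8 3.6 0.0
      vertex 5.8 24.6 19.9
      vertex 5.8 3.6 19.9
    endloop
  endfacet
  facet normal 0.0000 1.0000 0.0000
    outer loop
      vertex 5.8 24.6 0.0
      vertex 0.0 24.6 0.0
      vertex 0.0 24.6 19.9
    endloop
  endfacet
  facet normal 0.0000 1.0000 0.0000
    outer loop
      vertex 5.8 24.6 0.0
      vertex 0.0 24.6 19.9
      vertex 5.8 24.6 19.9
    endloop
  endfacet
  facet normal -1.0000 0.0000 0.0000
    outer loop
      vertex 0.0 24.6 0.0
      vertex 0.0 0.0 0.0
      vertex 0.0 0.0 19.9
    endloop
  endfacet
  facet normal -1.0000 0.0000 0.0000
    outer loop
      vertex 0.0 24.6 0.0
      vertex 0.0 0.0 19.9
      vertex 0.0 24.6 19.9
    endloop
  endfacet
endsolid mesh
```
; perimeter-only toolpath
G21 ; units = mm
G90 ; absolute positioning
G28 ; home
; layer 1
G0 Z3.3
G0 X0.0 Y0.0
G1 X22.3 Y0.0
G1 X22.3 Y3.6
G1 X5.8 Y3.6
G1 X5.8 Y24.6
G1 X0.0 Y24.6
G1 X0.0 Y0.0
; layer 2
G0 Z6.6
G0 X0.0 Y0.0
G1 X22.3 Y0.0
G1 X22.3 Y3.6
G1 X5.8 Y3.6
G1 X5.8 Y24.6
G1 X0.0 Y24.6
G1 X0.0 Y0.0
; layer 3
G0 Z9.9
G0 X0.0 Y0.0
G1 X22.3 Y0.0
G1 X22.3 Y3.6
G1 X5.8 Y3.6
G1 X5.8 Y24.6
G1 X0.0 Y24.6
G1 X0.0 Y0.0
; layer 4
G0 Z13.3
G0 X0.0 Y0.0
G1 X22.3 Y0.0
G1 X22.3 Y3.6
G1 X5.8 Y3.6
G1 X5.8 Y24.6
G1 X0.0 Y24.6
G1 X0.0 Y0.0
; layer 5
G0 Z16.6
G0 X0.0 Y0.0
G1 X22.3 Y0.0
G1 X22.3 Y3.6
G1 X5.8 Y3.6
G1 X5.8 Y24.6
G1 X0.0 Y24.6
G1 X0.0 Y0.0
; layer 6
G0 Z19.9
G0 X0.0 Y0.0
G1 X22.3 Y0.0
G1 X22.3 Y3.6
G1 X5.8 Y3.6
G1 X5.8 Y24.6
G1 X0.0 Y24.6
G1 X0.0 Y0.0
M2 ; end

The solid is an L-shaped prism: outer 22.3 × 24.6 mm, arm thicknesses ≈ 3.6 mm (horizontal) and 5.8 mm (vertical), extruded 19.9 mm in z. Slicing at Δz = 3.3 mm — 6 equal slices spanning the solid's height, so layer i sits at z = i·h/6 — gives 6 non-empty perimeters. Each is a 6-segment closed polygon; G0 lifts to the layer z and rapids to the start vertex, then G1 traces the edges.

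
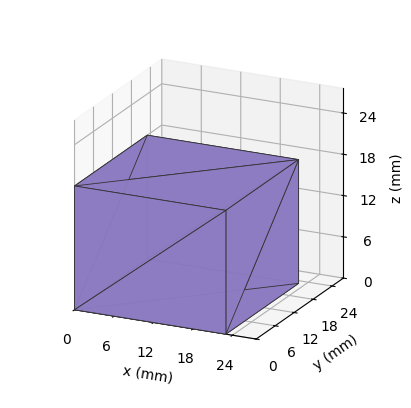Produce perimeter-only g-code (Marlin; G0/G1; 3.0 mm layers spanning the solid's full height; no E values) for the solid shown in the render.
Reading the render: the shape is a rectangular box, roughly 23 × 23 mm footprint and 18 mm tall (dimensions read to the nearest mm from the axis ticks). For the g-code, the solid's height is divided into equal slices at the stated Δz and each level perimeter traced with G1 moves after a G0 lift.

; perimeter-only toolpath
G21 ; units = mm
G90 ; absolute positioning
G28 ; home
; layer 1
G0 Z3.0
G0 X0.0 Y0.0
G1 X23.0 Y0.0
G1 X23.0 Y23.0
G1 X0.0 Y23.0
G1 X0.0 Y0.0
; layer 2
G0 Z6.0
G0 X0.0 Y0.0
G1 X23.0 Y0.0
G1 X23.0 Y23.0
G1 X0.0 Y23.0
G1 X0.0 Y0.0
; layer 3
G0 Z9.0
G0 X0.0 Y0.0
G1 X23.0 Y0.0
G1 X23.0 Y23.0
G1 X0.0 Y23.0
G1 X0.0 Y0.0
; layer 4
G0 Z12.0
G0 X0.0 Y0.0
G1 X23.0 Y0.0
G1 X23.0 Y23.0
G1 X0.0 Y23.0
G1 X0.0 Y0.0
; layer 5
G0 Z15.0
G0 X0.0 Y0.0
G1 X23.0 Y0.0
G1 X23.0 Y23.0
G1 X0.0 Y23.0
G1 X0.0 Y0.0
; layer 6
G0 Z18.0
G0 X0.0 Y0.0
G1 X23.0 Y0.0
G1 X23.0 Y23.0
G1 X0.0 Y23.0
G1 X0.0 Y0.0
M2 ; end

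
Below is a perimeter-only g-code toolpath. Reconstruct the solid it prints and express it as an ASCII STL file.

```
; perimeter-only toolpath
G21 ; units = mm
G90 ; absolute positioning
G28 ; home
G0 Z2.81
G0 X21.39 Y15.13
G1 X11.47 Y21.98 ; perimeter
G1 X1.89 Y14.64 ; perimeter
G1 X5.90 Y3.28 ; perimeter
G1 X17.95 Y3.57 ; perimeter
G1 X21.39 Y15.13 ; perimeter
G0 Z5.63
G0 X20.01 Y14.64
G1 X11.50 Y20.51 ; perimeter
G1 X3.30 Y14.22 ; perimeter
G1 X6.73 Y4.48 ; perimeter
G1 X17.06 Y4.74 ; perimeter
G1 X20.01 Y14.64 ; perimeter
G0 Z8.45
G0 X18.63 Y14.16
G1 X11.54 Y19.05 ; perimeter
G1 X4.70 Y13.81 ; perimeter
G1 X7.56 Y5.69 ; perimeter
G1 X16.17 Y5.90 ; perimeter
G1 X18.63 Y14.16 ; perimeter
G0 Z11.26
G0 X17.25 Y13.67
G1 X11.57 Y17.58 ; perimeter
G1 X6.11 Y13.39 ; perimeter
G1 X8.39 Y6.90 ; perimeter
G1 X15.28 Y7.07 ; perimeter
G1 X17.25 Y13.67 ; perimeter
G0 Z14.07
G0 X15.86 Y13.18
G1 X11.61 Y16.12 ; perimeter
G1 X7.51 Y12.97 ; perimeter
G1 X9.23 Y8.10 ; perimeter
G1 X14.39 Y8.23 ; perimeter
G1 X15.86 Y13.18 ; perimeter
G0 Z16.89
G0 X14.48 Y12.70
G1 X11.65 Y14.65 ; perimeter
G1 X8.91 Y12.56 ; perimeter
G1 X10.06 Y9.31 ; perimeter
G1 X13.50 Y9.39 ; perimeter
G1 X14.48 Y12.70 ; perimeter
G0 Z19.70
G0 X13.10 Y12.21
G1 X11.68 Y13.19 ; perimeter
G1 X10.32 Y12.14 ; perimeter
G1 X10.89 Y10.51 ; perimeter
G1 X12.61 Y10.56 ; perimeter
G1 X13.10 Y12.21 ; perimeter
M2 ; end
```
solid part
  facet normal 0.0000 0.0000 -1.0000
    outer loop
      vertex 0.49 15.06 0.00
      vertex 11.43 23.44 0.00
      vertex 22.77 15.62 0.00
    endloop
  endfacet
  facet normal 0.0000 0.0000 -1.0000
    outer loop
      vertex 5.07 2.07 0.00
      vertex 0.49 15.06 0.00
      vertex 22.77 15.62 0.00
    endloop
  endfacet
  facet normal 0.0000 0.0000 -1.0000
    outer loop
      vertex 18.84 2.41 0.00
      vertex 5.07 2.07 0.00
      vertex 22.77 15.62 0.00
    endloop
  endfacet
  facet normal 0.5232 0.7587 0.3881
    outer loop
      vertex 22.77 15.62 0.00
      vertex 11.43 23.44 0.00
      vertex 11.72 11.72 22.52
    endloop
  endfacet
  facet normal -0.5605 0.7317 0.3880
    outer loop
      vertex 11.43 23.44 0.00
      vertex 0.49 15.06 0.00
      vertex 11.72 11.72 22.52
    endloop
  endfacet
  facet normal -0.8692 -0.3065 0.3880
    outer loop
      vertex 0.49 15.06 0.00
      vertex 5.07 2.07 0.00
      vertex 11.72 11.72 22.52
    endloop
  endfacet
  facet normal 0.0227 -0.9213 0.3881
    outer loop
      vertex 5.07 2.07 0.00
      vertex 18.84 2.41 0.00
      vertex 11.72 11.72 22.52
    endloop
  endfacet
  facet normal 0.8834 -0.2628 0.3880
    outer loop
      vertex 18.84 2.41 0.00
      vertex 22.77 15.62 0.00
      vertex 11.72 11.72 22.52
    endloop
  endfacet
endsolid part

The G0 Z moves step by Δz≈2.81 mm. The G1 loops shrink linearly with z, so the solid tapers from its base footprint up to z≈22.5. Closing with a flat bottom cap and the tapered top and triangulating gives 8 facets — a regular 5-sided pyramid, base circumscribed radius ≈ 11.7 mm, apex at z ≈ 22.5 mm.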